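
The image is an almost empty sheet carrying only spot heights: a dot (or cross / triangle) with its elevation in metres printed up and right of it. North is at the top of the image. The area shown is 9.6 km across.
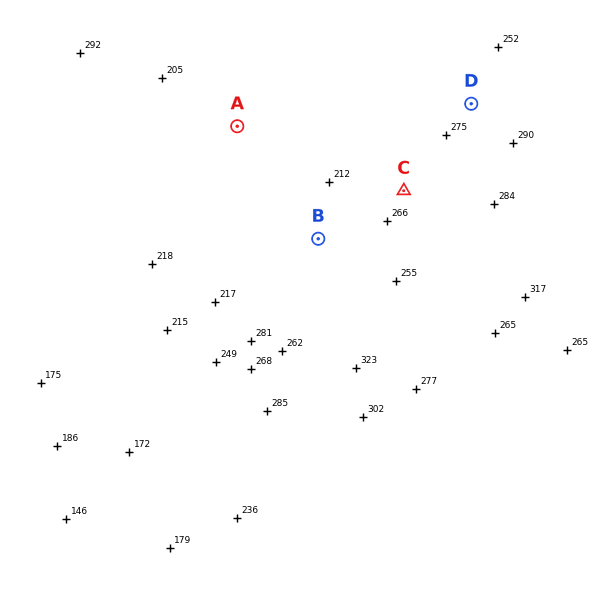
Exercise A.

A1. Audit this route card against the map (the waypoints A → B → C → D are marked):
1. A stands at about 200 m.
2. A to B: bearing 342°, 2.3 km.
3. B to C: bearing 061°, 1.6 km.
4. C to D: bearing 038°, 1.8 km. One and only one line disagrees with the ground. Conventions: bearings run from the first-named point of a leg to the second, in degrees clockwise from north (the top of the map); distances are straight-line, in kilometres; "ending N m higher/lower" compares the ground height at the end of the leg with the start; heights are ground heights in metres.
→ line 2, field bearing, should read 144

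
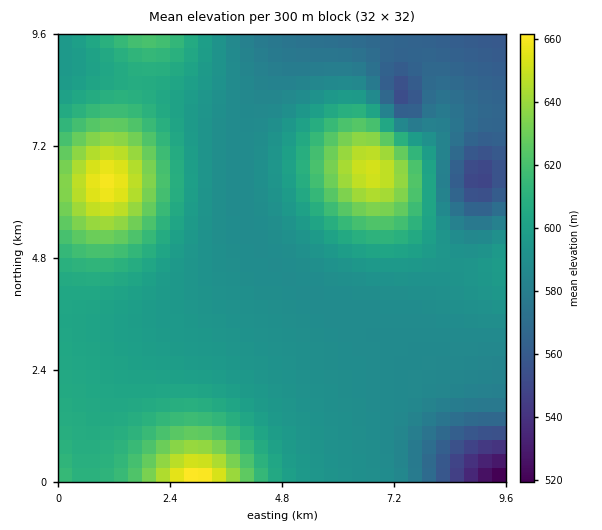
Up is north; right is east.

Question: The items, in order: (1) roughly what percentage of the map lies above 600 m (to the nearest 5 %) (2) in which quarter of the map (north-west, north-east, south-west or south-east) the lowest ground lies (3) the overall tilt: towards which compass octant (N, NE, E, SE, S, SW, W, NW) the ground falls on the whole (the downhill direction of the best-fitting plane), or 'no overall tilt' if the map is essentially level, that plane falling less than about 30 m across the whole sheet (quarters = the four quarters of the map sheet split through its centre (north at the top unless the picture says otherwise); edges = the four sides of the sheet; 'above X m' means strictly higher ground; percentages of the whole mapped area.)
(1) About 35 % of the map lies above 600 m.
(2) The lowest point lies in the south-east quarter of the map.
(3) Overall the map slopes down towards the east.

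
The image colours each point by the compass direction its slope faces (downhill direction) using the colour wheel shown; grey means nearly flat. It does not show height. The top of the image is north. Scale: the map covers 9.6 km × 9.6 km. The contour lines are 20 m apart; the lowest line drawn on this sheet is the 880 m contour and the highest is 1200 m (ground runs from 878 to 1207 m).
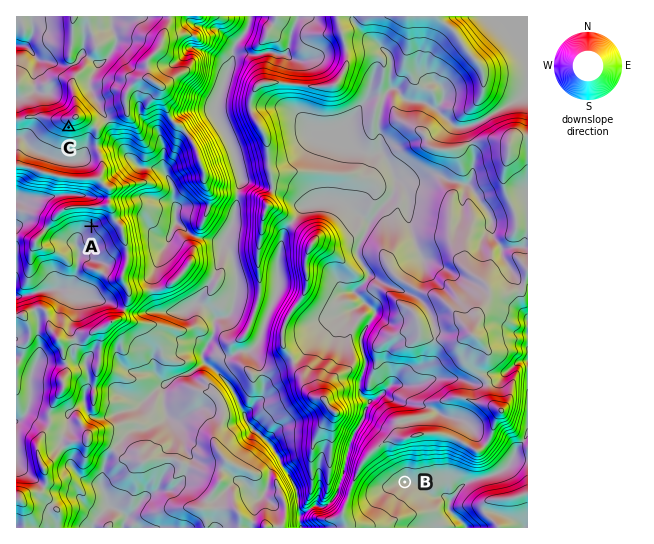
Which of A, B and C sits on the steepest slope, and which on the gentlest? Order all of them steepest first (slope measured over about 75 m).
C A B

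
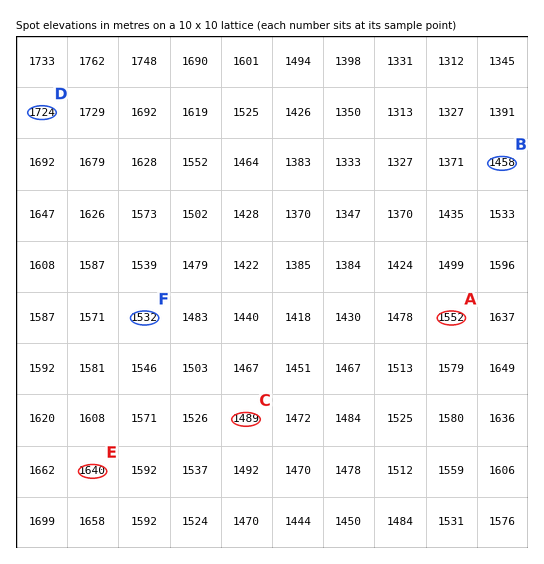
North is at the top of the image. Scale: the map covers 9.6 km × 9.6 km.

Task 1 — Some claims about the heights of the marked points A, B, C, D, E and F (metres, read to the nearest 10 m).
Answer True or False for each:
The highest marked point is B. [False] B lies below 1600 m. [True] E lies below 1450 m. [False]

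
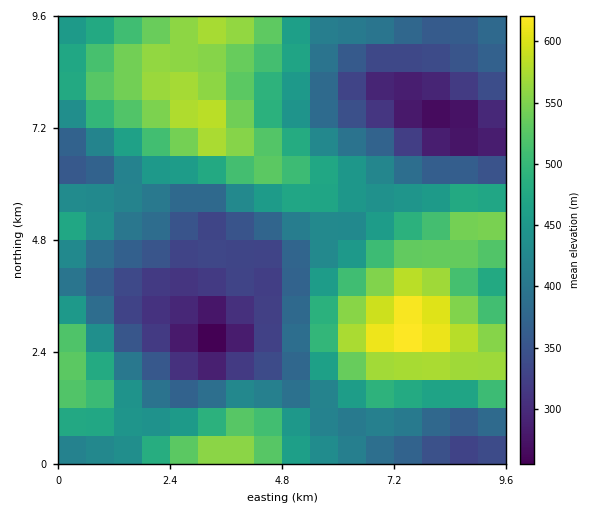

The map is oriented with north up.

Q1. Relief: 250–630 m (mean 440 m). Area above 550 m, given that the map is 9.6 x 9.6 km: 12.2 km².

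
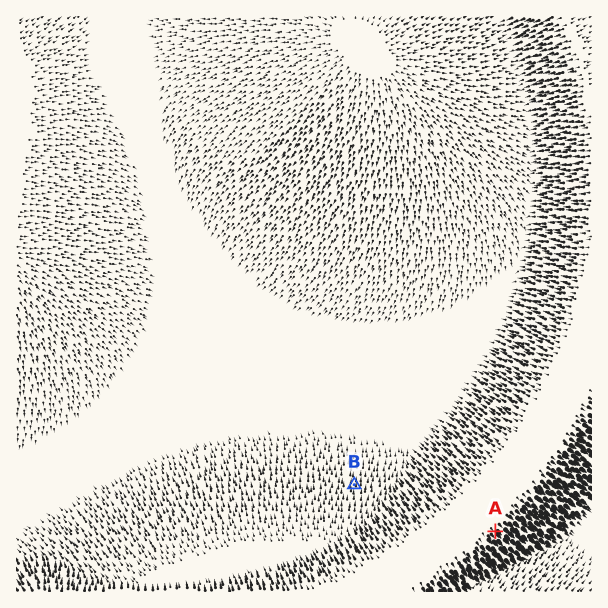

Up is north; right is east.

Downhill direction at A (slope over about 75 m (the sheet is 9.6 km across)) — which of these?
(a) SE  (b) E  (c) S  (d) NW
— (a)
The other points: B N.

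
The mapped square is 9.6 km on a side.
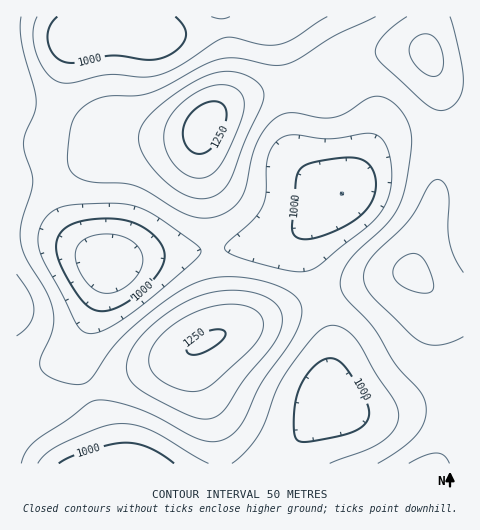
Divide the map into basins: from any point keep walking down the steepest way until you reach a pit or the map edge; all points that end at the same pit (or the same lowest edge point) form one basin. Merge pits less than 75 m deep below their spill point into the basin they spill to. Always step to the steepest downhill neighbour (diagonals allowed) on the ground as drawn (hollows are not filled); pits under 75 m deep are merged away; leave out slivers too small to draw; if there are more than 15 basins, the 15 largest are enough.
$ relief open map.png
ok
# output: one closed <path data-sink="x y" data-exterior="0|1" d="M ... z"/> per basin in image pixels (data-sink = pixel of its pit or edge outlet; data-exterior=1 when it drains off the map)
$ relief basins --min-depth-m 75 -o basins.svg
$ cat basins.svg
<path data-sink="109 263" data-exterior="0" d="M202 129l-6 5-13 3-64 4-37 21-66 17 1 239 12-6 52-16 92-37 47-26 1-20-9-61-5-52-7-35z"/><path data-sink="342 194" data-exterior="0" d="M416 50l-25 1-31 8-16 8-16 13-12 5-40 5-34 8-19 9-16 15-7 16 0 27 7 35 5 52 9 61-1 21 126-46 66-17 20-58 5-20 4-69 0-29-6-25-7-15-5-4z"/><path data-sink="82 33" data-exterior="0" d="M428 16l-411 0-1 162 66-16 42-22 49-2 23-4 22-24 18-10 27-8 53-7 12-5 20-15 26-11 29-4 13 0 10 3z"/><path data-sink="329 400" data-exterior="0" d="M411 272l-54 12-39 13-96 36-18 9-9 7 0 18 19 57 7 40 216 0 1-2 17-30 9-11 0-14-16-30-7-20-3-14 2-42-3-4z"/><path data-sink="130 463" data-exterior="1" d="M195 347l-22 12-92 37-57 18-8 5 0 44 204 1-1-17-5-23-19-57-2-14z"/>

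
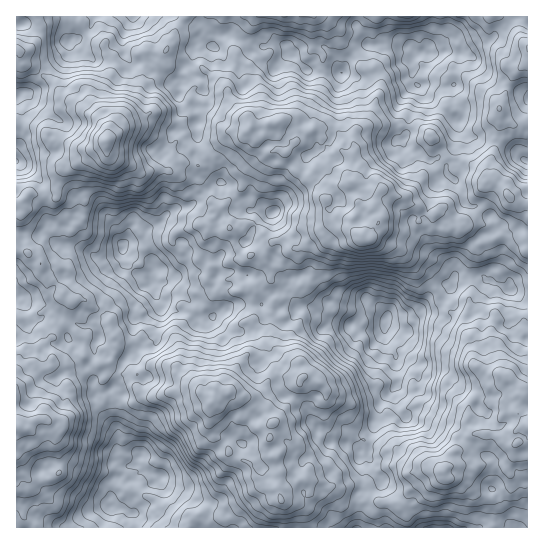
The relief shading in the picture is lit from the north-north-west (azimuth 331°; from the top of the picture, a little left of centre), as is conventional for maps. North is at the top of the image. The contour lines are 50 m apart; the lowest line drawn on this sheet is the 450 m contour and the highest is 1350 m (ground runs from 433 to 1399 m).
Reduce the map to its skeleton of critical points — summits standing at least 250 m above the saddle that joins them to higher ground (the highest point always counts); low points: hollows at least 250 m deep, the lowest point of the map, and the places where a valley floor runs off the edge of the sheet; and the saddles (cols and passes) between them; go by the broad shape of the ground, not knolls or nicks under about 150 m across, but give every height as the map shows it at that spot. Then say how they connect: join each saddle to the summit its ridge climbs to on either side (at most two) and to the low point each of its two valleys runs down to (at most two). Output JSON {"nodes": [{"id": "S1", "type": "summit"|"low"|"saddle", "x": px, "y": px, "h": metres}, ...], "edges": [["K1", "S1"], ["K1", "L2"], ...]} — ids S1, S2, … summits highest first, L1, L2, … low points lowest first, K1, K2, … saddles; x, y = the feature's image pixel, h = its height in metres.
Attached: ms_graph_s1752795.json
{"nodes": [
{"id": "S1", "type": "summit", "x": 106, "y": 141, "h": 1399},
{"id": "S2", "type": "summit", "x": 211, "y": 402, "h": 1299},
{"id": "S3", "type": "summit", "x": 361, "y": 238, "h": 1290},
{"id": "S4", "type": "summit", "x": 18, "y": 427, "h": 1250},
{"id": "S5", "type": "summit", "x": 527, "y": 427, "h": 1244},
{"id": "L1", "type": "low", "x": 387, "y": 318, "h": 433},
{"id": "L2", "type": "low", "x": 162, "y": 477, "h": 562},
{"id": "L3", "type": "low", "x": 421, "y": 53, "h": 567},
{"id": "L4", "type": "low", "x": 122, "y": 250, "h": 582},
{"id": "K1", "type": "saddle", "x": 479, "y": 206, "h": 952},
{"id": "K2", "type": "saddle", "x": 495, "y": 142, "h": 939},
{"id": "K3", "type": "saddle", "x": 202, "y": 161, "h": 939},
{"id": "K4", "type": "saddle", "x": 361, "y": 502, "h": 927},
{"id": "K5", "type": "saddle", "x": 65, "y": 318, "h": 918},
{"id": "K6", "type": "saddle", "x": 118, "y": 374, "h": 897},
{"id": "K7", "type": "saddle", "x": 251, "y": 305, "h": 873}],
"edges": [["K1", "S3"], ["K1", "L1"], ["K1", "L3"], ["K2", "S1"], ["K2", "S3"], ["K2", "L3"], ["K3", "S1"], ["K3", "S3"], ["K3", "L1"], ["K3", "L3"], ["K4", "S2"], ["K4", "S5"], ["K4", "L1"], ["K5", "S1"], ["K5", "S4"], ["K5", "L4"], ["K6", "S2"], ["K6", "S4"], ["K6", "L2"], ["K6", "L4"], ["K7", "S2"], ["K7", "L1"], ["K7", "L4"]]}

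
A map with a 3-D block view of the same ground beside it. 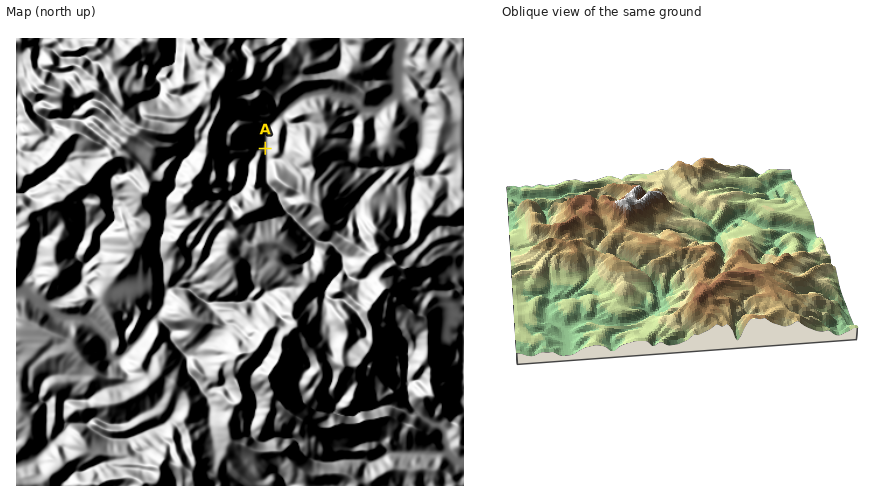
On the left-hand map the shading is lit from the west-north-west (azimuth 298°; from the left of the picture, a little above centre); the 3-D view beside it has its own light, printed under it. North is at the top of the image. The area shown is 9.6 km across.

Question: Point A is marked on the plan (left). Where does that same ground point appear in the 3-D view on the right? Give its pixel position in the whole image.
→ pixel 660 301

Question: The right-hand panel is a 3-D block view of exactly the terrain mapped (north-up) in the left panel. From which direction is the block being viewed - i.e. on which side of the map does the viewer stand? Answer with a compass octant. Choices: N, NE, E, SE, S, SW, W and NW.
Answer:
N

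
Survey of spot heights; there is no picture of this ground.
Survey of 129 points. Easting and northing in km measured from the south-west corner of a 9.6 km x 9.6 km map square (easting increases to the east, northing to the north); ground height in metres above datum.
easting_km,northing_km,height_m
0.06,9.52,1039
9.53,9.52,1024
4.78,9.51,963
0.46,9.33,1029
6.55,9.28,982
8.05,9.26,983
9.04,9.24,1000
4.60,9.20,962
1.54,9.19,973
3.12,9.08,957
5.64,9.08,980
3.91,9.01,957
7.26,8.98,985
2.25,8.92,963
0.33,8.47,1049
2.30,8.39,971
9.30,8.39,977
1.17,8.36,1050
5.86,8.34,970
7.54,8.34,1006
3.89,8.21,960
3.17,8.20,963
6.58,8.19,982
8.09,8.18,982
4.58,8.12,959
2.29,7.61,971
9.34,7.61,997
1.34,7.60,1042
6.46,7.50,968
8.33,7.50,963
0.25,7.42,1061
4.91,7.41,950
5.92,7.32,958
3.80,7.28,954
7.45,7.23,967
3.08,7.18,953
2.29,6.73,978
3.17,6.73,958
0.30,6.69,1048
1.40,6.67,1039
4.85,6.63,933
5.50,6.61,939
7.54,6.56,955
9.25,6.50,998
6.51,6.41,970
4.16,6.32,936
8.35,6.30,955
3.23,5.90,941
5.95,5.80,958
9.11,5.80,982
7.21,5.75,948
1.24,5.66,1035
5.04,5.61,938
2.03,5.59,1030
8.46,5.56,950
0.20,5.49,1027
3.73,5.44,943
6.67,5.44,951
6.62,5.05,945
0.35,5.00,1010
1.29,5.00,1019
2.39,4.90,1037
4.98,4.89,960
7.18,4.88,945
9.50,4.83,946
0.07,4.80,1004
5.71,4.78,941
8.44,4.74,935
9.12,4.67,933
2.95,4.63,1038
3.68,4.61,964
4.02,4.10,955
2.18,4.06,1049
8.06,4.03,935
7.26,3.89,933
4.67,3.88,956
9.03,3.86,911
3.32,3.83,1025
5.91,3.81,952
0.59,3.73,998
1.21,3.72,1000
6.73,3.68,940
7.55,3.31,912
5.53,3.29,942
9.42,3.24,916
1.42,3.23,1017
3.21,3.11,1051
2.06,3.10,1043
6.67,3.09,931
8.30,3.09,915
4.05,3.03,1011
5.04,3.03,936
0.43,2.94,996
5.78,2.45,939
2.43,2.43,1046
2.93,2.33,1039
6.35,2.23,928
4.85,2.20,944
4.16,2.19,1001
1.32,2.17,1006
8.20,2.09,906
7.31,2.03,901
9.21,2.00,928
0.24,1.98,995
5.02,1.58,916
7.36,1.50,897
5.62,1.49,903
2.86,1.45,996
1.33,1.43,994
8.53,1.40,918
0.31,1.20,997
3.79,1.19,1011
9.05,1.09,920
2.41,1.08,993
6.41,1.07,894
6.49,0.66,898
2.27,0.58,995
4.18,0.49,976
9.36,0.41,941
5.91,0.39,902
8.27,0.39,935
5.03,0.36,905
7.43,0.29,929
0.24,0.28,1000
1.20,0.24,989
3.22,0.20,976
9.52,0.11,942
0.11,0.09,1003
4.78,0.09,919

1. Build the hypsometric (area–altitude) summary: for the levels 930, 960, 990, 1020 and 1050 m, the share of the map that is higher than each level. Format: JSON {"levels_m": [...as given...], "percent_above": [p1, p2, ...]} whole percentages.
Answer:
{"levels_m": [930, 960, 990, 1020, 1050], "percent_above": [84, 55, 33, 15, 3]}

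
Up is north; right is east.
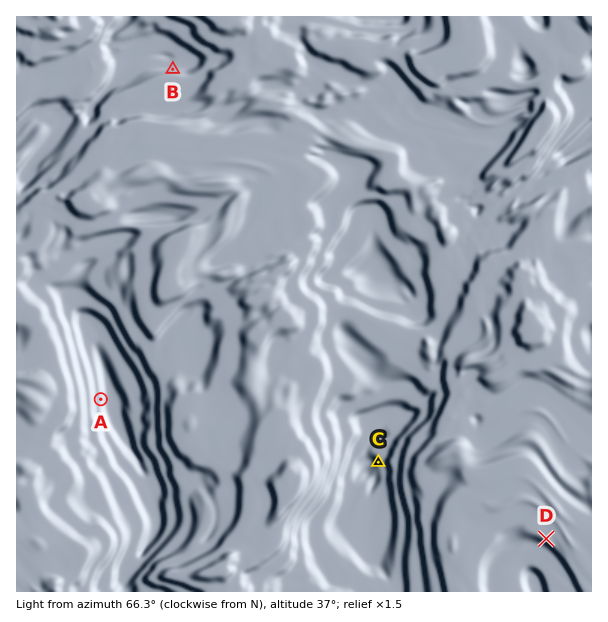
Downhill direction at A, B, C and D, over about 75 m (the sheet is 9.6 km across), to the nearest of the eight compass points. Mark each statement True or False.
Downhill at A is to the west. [False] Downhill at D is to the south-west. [True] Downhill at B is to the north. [True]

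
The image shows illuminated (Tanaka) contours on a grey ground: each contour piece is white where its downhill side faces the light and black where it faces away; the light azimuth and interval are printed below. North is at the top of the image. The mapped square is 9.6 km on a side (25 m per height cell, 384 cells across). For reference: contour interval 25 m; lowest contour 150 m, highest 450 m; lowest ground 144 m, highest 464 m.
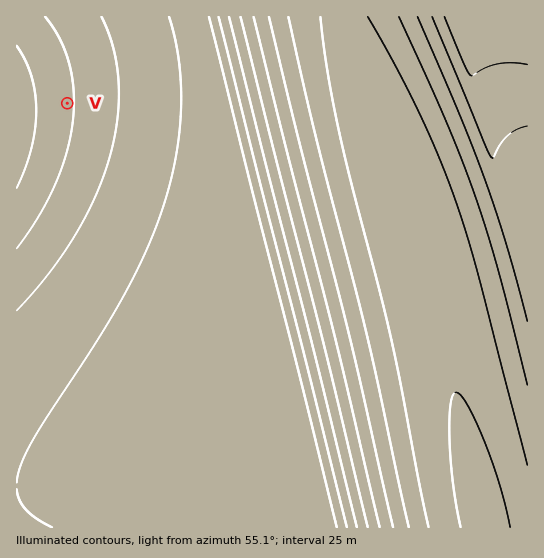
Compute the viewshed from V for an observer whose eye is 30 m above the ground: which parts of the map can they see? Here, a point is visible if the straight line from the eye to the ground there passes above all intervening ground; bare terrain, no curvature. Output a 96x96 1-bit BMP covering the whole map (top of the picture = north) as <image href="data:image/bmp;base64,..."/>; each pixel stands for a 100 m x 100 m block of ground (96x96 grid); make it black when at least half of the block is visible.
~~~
<image width="96" height="96" href="data:image/bmp;base64,Qk2+BAAAAAAAAD4AAAAoAAAAYAAAAGAAAAABAAEAAAAAAIAEAAATCwAAEwsAAAIAAAAAAAAA////AAAAAAD/////////8AAAAAD/////////8AAAAAD/////////4AAAAAD/////////4AAAAAD/////////4AAAAAD/////////wAAAAAD/////////wAAAAAD/////////wAAAAAD/////////wAAAAAD/////////gAAAAAD/////////gAAAAAD/////////gAAAAAD/////////gAAAAAD/////////AAAAAAD/////////AAAAAAD/////////AAAAAAD/////////AAAAAAD////////+AAAAAAD////////+AAAAAAD////////+AAAAAAD////////+AAAAAAD////////8AAAAAAD////////8AAAAAAD////////8AAAAAAD////////8AAAAAAD////////4AAAAAAD////////4AAAAAAD////////4AAAAAAD////////4AAAAAAD////////wAAAAAAD////////wAAAAAAD////////wAAAAAAD////////gAAAAAAH////////gAAAAAAH////////gAAAAAAH////////gAAAAAAH////////AAAAAAAP////////AAAAAAAP////////AAAAAAAP////////AAAAAAAP///////+AAAAAAAf///////+AAAAAAAf///////+AAAAAAAf///////+AAAAAAAf///////8AAAAAAA////////8AAAAAAA////////8AAAAAAA9///////8AAAAAAA9///////4AAAAAAB5///////4AAAAAAB5///////4AAAAAAB5///////4AAAAAAB7///////wAAAAAADz///////wAAAAAADz///////wAAAAAADz///////gAAAAAAD3///////gAAAAAAHn///////gAAAAAAHv///////gAAAAAAH////////AAAAAAAP////////AAAAAAAP////////AAAAAAAP////////AAAAAAAP///////+AAAAAAAf///////+AAAAAAAf///////+AAAAAAAf///////+AAAAAAA////////8AAAAAAA////////8AAAAAAA////////8AAAAAAB////////8AAAAAAB////////4AAAAAAB////////4AAAAAAD////////4AAAAAAD////////wAAAAAAD////////wAAAAAAH////////wAAAAAAH////////wAAAAAAH////////gAAAAAAP////////gAAAAAAP////////gAAAAAAP////////gAAAAAAf////////AAAAAAAf////////AAAAAAA/////////AAAAAAA/////////AAAAAAA////////+AAAAAAB////////+AAAAAAB////////+AAAAAAB////////+AAAAAAD////////8AAAAAAD////////8AAAAAAD////////8AAAAAAH////////8AAAAAAH////////4AAAAAAP////////4AAAAAAP//8="/>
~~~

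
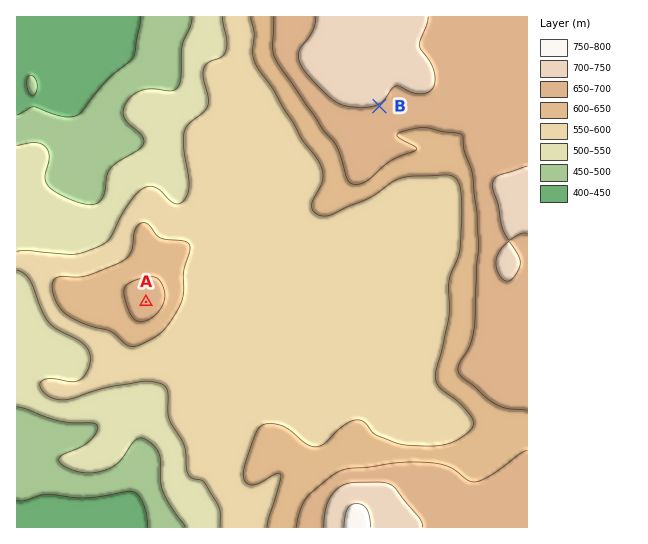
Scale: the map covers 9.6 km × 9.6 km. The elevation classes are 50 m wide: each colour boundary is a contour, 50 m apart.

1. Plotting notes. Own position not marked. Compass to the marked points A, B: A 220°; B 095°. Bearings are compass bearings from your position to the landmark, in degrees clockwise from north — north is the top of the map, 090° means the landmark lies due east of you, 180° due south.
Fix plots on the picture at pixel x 315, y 100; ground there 680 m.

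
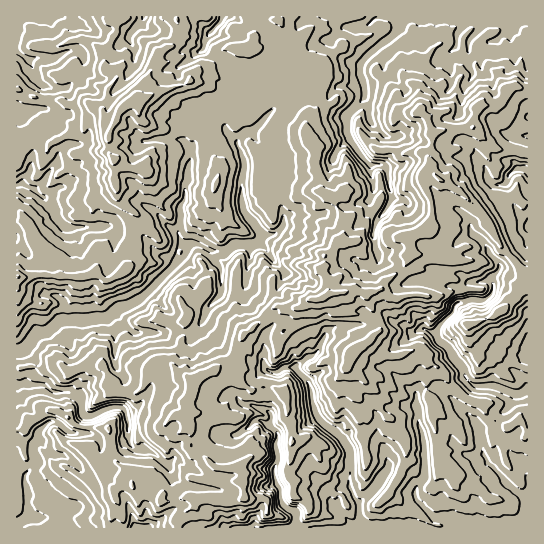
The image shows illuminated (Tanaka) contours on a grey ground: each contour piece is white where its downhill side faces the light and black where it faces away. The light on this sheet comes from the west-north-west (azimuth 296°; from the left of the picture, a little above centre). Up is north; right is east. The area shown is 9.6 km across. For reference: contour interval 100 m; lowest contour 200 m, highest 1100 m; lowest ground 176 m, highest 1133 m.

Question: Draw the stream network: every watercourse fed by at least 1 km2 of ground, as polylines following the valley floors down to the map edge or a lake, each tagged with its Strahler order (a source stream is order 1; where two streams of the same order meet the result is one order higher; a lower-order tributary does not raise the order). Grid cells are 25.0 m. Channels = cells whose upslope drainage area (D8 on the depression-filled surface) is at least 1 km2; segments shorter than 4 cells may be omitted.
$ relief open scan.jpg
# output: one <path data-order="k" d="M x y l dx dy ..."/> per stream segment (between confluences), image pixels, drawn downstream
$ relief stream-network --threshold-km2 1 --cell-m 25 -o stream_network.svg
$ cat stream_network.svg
<path data-order="3" d="M365 526l2 0 2 1 44 0"/><path data-order="2" d="M27 518l-8 4-2 3"/><path data-order="1" d="M33 518l-6 0"/><path data-order="2" d="M359 503l0 12 6 11"/><path data-order="1" d="M385 474l-3 3-4 8-19 18"/><path data-order="1" d="M167 463l-2 0-10-9-5-3-4 0-1-1-8 0-7-5 0-6-1-1 0-16-3-5 0-6-4-4-11 0-1 2-7 1-12 7-5 0-4-4 0-11-5-7-3 0-4-2-13 0-7-3-7-5-24 0-2-2"/><path data-order="1" d="M483 454l4 5 0 3 8 7 0 1 11 11 0 1 20 17 0 3 1 1 0 23"/><path data-order="1" d="M37 441l-4 5 0 5 4 7 0 5-11 11-1 3 0 6 2 7 0 28"/><path data-order="2" d="M270 426l8 8 0 5-3 4 0 4 3 7 0 7-4 8 0 6 3 6 0 2 4 7 0 9 2 6 4 4 6 1 4 3-2 12 6 2 46 0 2-1 16 0"/><path data-order="1" d="M251 425l4-4 7 0 8 5"/><path data-order="1" d="M265 410l6 4 0 8-1 1 0 3"/><path data-order="1" d="M417 405l2 6 0 15 3 4 1 12 2 1 0 34-8 9 0 3-2 1 0 7 3 5 3 1 12 14 2 1 16 1 16 8 24 0"/><path data-order="1" d="M278 371l7-4 10 0"/><path data-order="2" d="M295 367l0 2 12 12 3 5 4 23 5 10 7 7 11 7 6 6 6 8 0 3 1 1 0 36 3 4 0 3 2 5 4 4"/><path data-order="1" d="M323 338l-5 13-5 6-6 1-12 9"/><path data-order="2" d="M437 333l1 1 0 5 13 12 4 8 8 10 3 9 7 7 2 1 19 0 20 8 7 0 2-3 4-1"/><path data-order="1" d="M423 329l6 2 8 2"/><path data-order="1" d="M205 314l4-8 12-12 0-25-8-11 0-7"/><path data-order="1" d="M473 282l10 0 2-1 6 0"/><path data-order="2" d="M491 281l3 4-1 8-7 6-3 2-12-2-9 4-4 0-4 4 0 4-15 15-2 7"/><path data-order="1" d="M378 255l0-2-3-4-1-20 3-6 0-2 9-11 5-9 0-10-2-5-2-16-5-5-12 0-9-10-6-9-4-4-4-8 0-19 18-17"/><path data-order="2" d="M187 251l-2 6-4 4-4 1-2 3-34 34-4 3-8 4-11 3-5 5-7 4-9 0-7 3-29 0-3 1-9 9-11 3-15 16-2 1-4 0"/><path data-order="2" d="M213 251l-7-2-5-4-4 0-2-2-4 0-4 8"/><path data-order="1" d="M263 246l-5-3"/><path data-order="2" d="M258 243l-3 0-1 2-19 0-9 6-13 0"/><path data-order="2" d="M261 238l-3 5"/><path data-order="1" d="M475 235l10 8 0 2 4 4 1 5 9 9 0 7-8 8 0 3"/><path data-order="1" d="M95 227l-25 0-1-1-4 0-8-8-4-9-10-12-1 0-5-6-4-1-8-5-7 0-1 1"/><path data-order="1" d="M282 227l-7 7-12 0-2 4"/><path data-order="1" d="M487 177l3 4 5 4 8 0 4-3 0-4 2-3 5-5 3-1 6 0 4 2"/><path data-order="1" d="M187 146l3 3 0 2 1 2 0 8-2 5 0 13-4 7 0 13-4 7 0 19-3 5 1 8 4 5 3 0 1 8"/><path data-order="2" d="M238 145l3 5 2 11 2 1 0 8-2 1 0 6-1 1 0 25 1 2 0 5 6 8 10 12 2 3 0 5"/><path data-order="1" d="M254 137l-3-6"/><path data-order="2" d="M251 131l-5 2-7 6-1 2 0 4"/><path data-order="2" d="M282 98l-1 4-24 25-4 4-2 0"/><path data-order="2" d="M365 98l0-12-2-1 0-6-2-4 0-9 2-5 11-11 1 0 8-8 4-1 8-8 2-3 0-8 1 0 4-4 5 0 2-1 54 0 2 1 5 0 1-1 8 0 2 1 5 0 1-1 30 0"/><path data-order="1" d="M277 94l1 0 4 4"/><path data-order="1" d="M27 59l-10-9 0-33"/><path data-order="1" d="M129 37l16-20"/><path data-order="1" d="M210 33l11-11 1-5"/>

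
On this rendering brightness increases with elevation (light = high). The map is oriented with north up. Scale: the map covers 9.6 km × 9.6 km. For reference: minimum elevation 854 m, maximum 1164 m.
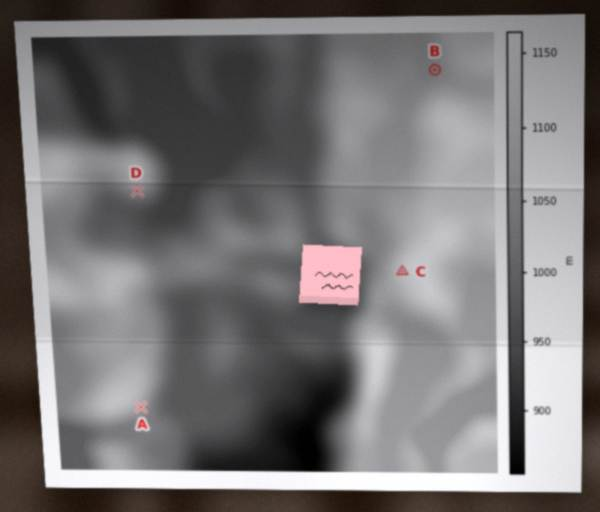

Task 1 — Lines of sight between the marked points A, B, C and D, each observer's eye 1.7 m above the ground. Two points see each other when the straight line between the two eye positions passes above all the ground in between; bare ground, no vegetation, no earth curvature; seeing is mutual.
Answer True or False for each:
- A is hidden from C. False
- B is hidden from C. True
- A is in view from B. False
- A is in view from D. False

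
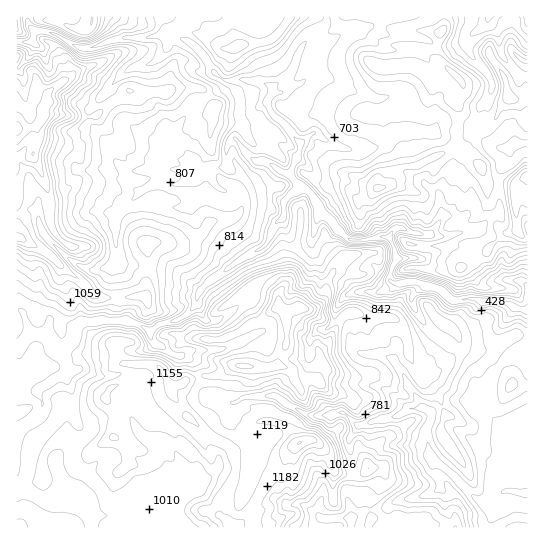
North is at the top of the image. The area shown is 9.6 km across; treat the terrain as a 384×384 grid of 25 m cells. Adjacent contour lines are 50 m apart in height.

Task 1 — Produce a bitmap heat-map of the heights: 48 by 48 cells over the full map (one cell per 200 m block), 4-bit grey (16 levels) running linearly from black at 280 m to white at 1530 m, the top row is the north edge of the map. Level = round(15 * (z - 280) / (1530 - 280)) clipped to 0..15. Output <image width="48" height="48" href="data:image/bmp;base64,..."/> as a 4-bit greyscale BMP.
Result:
<image width="48" height="48" href="data:image/bmp;base64,Qk32BAAAAAAAAHYAAAAoAAAAMAAAADAAAAABAAQAAAAAAIAEAAATCwAAEwsAABAAAAAAAAAAAAAAABEREQAiIiIAMzMzAERERABVVVUAZmZmAHd3dwCIiIgAmZmZAKqqqgC7u7sAzMzMAN3d3QDu7u4A////AJmZmZmZmZmZmqu7uqmHZmVmZmZmVUIiM5mZmYiZmZmZq7u7upmHZ2ZmZmZlVUIiIpmIiImZmZmZmruqupiHeHZmZVRERDIiIoiYiImZmZmZmauqu6qYeHd3dlRDMyIiEYmZmZmamZmZmZq6q7qpiIeHd2VDMjIiIomZmZmqqpmZmaq6q7upmpiIh1QzM0IiIomZmZmaqqmZmqq6qru6qoeIdlMzNDIiIoiZmZqqqqqaqqu6qrzLuod3ZkMzRDIiIoiZmZmqqqqqq7qqqqvMuXZmZlM0QzIiIoiImZmqqqqqu6qqqquql3ZVVVQ0QzMiIoiImZmqqqq7uqqqqqqYdmZlREQzQzIiIoiIiJqqqqu7qqqaqpiZh3h2ZUM0QyIiIoh4iJqqqqu7qqqpmZm6mYh3ZVREQyIjM4h3iJmqqqu7uqqruqu7uYd2ZUVVQzIjM4iHd4mqqqu6qqu8y7u7qod2ZVVVVDMjM4iId4mqq7qZmavMzMu6qYdmZVZVVDMzIniHeImqqZiImaq7u7uqqXZlVWZVREMzInd3d4mqqXeJqqqqu7ypmXZmZmVUREMzM3d3h4iZmHeImZqrqry5iHZmZmVEVEMyMoiHh3d3eId3d4iau7y6l3d3ZmRFRDMyEXiImZmZmamHZomZq8zLp2d2ZkNEMyIhAIiJmaqqqqmHZniZmsu6l1VURDNDEREREYmaqrqZmqmHZWeJmruZh2VDIiIRIzMzIZmru6mIiZiHZlVniaqHd2ZlMiI0VVQyIqqrupiIiZiHd2VWZ3h2Z3ZlQkRVZmVUQ7vMq6mIiZmIh2ZUVWZlVnZmUjRFZmZlVMzLvLqImZmYh3ZlRFVUVVREQlVVVmZmZty8uqmHiZmYiHdmVEVURDRDI0NEVVZnd8y8qZiHiIiId3d2ZDRUQ0ZlQzRUVVZmd8vMqYh3eId3d3d3ZURUM1d2ZVZlVWZmiMzMqZiHd3d3d3Z3ZUNUNWeIdmZlZmZ2iMzMqZiId3d3ZmZmZUMzRWeIiHdmZmd3iMzbqpiHd3dmZmZmVUQ0VmeIiHdmZmd3id3bqZiHd3ZmZmZmVDNEVmd3iHd3d3h2eN7bqZiHd3ZmZmVlREQ0VWZmd3d3d3d2Zt7bqpiIh3dmZ3VUVVQ0VVVWZmd3d3dmZu7cqpiIh3d3d3ZVVVQ0RVZmZmZmd3ZmZv7sqpiIh3d3d3dVVUREVWZmZmZmd3d2Zu7ty5mYiHd3d4dlVERVVWZmZmd2d3Z3Zu7uypmZiYiHd4dlREVVVWZmZ3d3eHZnd97uy6mJmZmYd3ZlVERVVVZmZmd3iHZnh93u3LqImZmYh2ZVRERFVVZmd3eIiIdnd83c3bqYiIiHdlVVVURVVVZnd3iIiHZnd8y8zLuph3eHdmZ2VVVFVVZ4iIiIh2V3d8qrupmpmHd3ZXd3ZlVFVVZ3d3d3ZlZ2d6mqmZh4h3ZmZneHd2VVVVZmZ3d3ZVVmdbmZq8uYh3ZmZnd3d3ZVVVVWZnd4dVRVVbq7zMypmHZmZmZ2ZndlVWZmZmZndlRFVA=="/>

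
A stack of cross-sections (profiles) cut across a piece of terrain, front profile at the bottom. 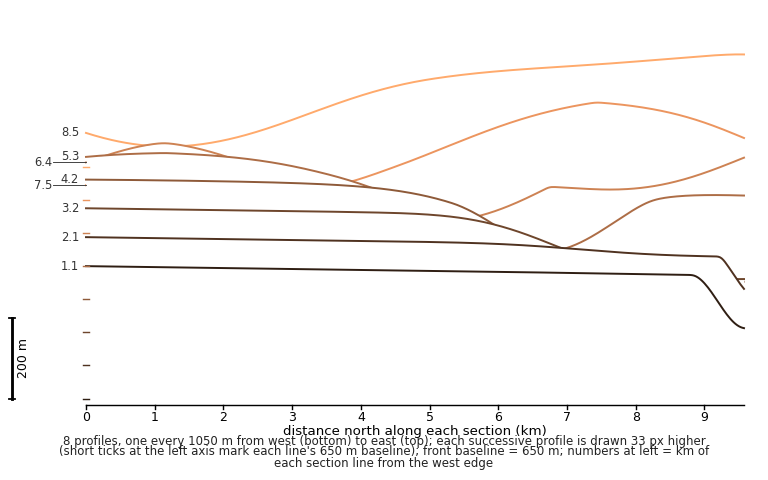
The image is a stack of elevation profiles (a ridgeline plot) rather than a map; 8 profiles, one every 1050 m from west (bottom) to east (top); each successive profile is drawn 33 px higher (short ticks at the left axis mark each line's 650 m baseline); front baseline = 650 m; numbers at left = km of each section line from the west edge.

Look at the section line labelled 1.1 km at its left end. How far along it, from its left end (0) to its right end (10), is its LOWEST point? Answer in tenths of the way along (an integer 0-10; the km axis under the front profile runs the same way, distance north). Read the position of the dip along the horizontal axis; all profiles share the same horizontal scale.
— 10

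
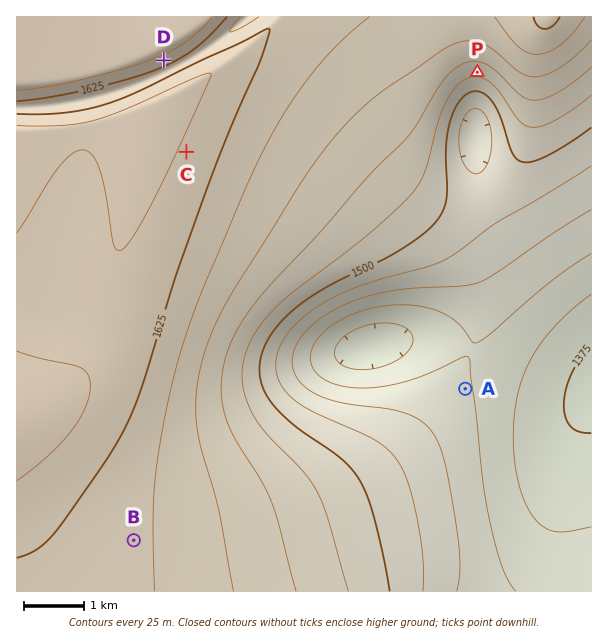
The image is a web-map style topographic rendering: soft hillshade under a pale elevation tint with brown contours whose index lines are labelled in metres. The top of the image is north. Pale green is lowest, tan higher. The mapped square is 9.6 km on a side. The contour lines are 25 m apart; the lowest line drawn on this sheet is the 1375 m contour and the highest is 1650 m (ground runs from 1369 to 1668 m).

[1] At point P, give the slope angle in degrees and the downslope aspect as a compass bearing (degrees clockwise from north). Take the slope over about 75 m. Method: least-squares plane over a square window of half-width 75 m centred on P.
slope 6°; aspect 186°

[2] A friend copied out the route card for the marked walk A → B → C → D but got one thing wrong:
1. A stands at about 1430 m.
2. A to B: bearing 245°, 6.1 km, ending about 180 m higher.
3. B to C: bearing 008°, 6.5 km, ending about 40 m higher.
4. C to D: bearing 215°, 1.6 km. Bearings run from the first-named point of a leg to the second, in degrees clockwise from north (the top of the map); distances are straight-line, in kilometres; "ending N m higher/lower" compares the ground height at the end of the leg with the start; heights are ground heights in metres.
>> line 4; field bearing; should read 346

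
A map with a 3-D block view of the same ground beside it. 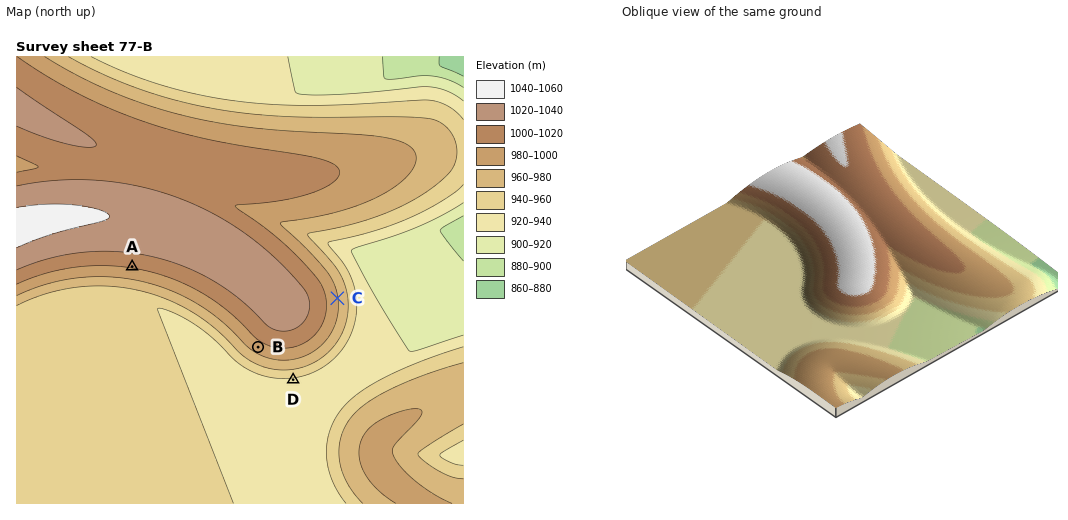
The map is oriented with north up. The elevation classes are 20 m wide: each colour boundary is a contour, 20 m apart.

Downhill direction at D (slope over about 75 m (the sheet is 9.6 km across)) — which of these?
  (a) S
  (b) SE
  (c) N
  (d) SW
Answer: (a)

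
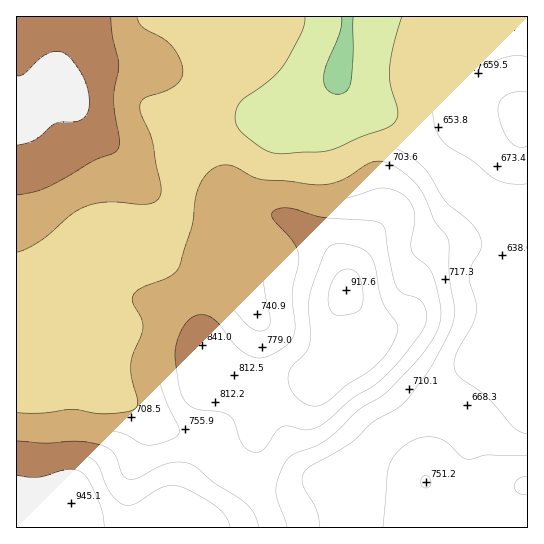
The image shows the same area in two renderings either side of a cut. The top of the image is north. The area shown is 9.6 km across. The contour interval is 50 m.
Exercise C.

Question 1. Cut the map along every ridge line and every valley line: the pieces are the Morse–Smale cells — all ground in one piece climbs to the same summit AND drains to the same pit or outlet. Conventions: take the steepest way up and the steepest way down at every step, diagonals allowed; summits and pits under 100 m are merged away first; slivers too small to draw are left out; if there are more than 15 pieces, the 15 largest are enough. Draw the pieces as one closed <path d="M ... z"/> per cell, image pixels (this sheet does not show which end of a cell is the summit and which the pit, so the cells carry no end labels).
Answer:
<path d="M345 55l-13 30-49 35-6 3-36 0-51 25-7 17-2 25-5 23-9 4-51 52-9 22 0 11 5 15 0 74 30 20 20 16 13 5 31 7 25 30 14 8 26 10 23 0 24-6 43-17 12-10 4-9 17-16 60-24 15-18 16-25 7-16 33-33 3 0 0-92-15-4-34-18-26-23-54-53-34-18-16-12-6-7 2-15z"/><path d="M165 219l-31 10-107 46-11 2 1 251 511-1-1-214-2 0-33 33-7 16-16 25-15 18-60 24-17 16-4 9-10 9-41 17-28 7-23 0-29-11-18-14-8-13-10-10-41-11-23-17-27-16-3-4 0-74-5-15 0-11 9-22z"/><path d="M185 16l-169 1 1 259 10-1 107-46 40-14 6-16 3-34 7-17 51-25 36-1-16-6-20-19-36-44-14-23z"/><path d="M527 16l-341 0-1 3 20 34 36 44 20 19 12 5 10-1 48-35 14-30 0 16-2 15 6 7 16 12 34 18 54 53 26 23 34 18 14 3z"/>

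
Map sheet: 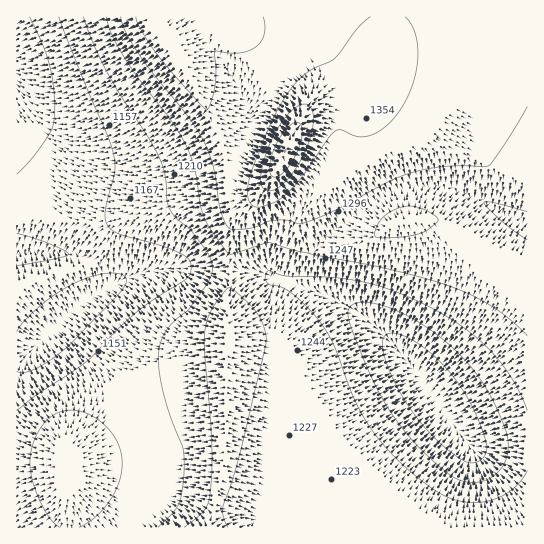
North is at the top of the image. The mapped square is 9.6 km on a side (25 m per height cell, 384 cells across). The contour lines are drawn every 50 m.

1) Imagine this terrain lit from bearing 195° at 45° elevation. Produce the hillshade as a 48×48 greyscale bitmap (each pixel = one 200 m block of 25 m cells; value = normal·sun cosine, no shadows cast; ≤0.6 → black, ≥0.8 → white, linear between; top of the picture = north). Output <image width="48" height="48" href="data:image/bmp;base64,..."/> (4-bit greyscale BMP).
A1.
<image width="48" height="48" href="data:image/bmp;base64,Qk32BAAAAAAAAHYAAAAoAAAAMAAAADAAAAABAAQAAAAAAIAEAAATCwAAEwsAABAAAAAAAAAAAAAAABEREQAiIiIAMzMzAERERABVVVUAZmZmAHd3dwCIiIgAmZmZAKqqqgC7u7sAzMzMAN3d3QDu7u4A////ALu6qpmZmIdEQ1ZniJmZiIiIiIh2ZVVVZruqqZmZmIdlVWd4iJmZmIiIiIdmVERFZrqqqZmZiIiHd4iIiZmZmYiIiHZUMiI0VqqqmZiIiIiYiImIiJmZmZmIh2VDIREkVqqpmIiIiIiZmZmIiJmZmZiHdlQyEAEkVpmZiIiIiIiZmZmIiJmZmZiHZUMhABJFZ4mIh3d4iIiZmZmIiJmZmYh2VDIREkVneIiHd3d3iIiZmZmIiJmZmIdmVDERJGiZmXd3d3d3eIiZmZmIiJmZmHdlQyESNoq7qmZmZmZ3eIiZmZmIiJmZiHZVQiETWKvLumZmZmZ3eIiZmqmIiJmZh3ZUMhI1erzLulVFVWZ3iImZmqmIiJmYh2ZUMiNXm8zLu0Q0RWZ3iImZmqmIiZmYd2VDIjR5vNzLu1QzRVZ3iImZmqmIiZmId2VDM0abzdzLu1QzRFZ4iImZmqmIiZmIdlRDNGm83dzLu2VERFZ3iIiZmqmIiJiHdlQzRove7tzMu3ZlRFZneIiJmamIiIh3ZUQ0aK3u7tzMu4h2VVVWd3iImZmHeIdmVERGis7+7dzLu5mYdlVVZnd4iIh2Z2ZVRERorO/+7dzLupqph2VVVVZmd3dlVVVERFaL3v/+3cy7qpqqmXZVREVVZmVUREREVnm97//u3Mu6qZqqqph2VEREVVVDNEVWeKzf///t3MuqmYmau6qYdlVEVVVERWeJq97//+7dy7qpmFZ4mruqmHdmd3dmeJq83u///u3Mu6qZmERVeJq7uqmZmqqZq8ze7//+7dzLuqmZiGZ3eJq8zMy8zMzMzd7t3e7t3Mu6qZmYdqqqq7u7zM3d3u7d3u7cuqu8y7uqmZh2Vbu7u7uqvMzd3u7u7u3MupiZqqqZmHZVVaqqqqmaqrvM3d3d7ty8y6mIiImIdmVVZ4iIiIiJmaqrvMy87+y7u7qHd3dmVVVoq3d4iIiImZmaq7qr3/yqu7updmVVVWirzHeIiIiIiJmZqqqZz/26qru7mHZmeKvMy3eIiIiIiZmaq6mInv66mau7u6qqvMzLuniIiIiJmZmqu7mHav26mZqrvMzMzMu6mHiIiIiZmqqrzLmHVaypmZmaq7zMu6qZiHiIiJmaqqu8zMmHY0iImZmZmqqqqZiIiHeIiZmqu7u93cmIcwNniZmZmZmZiIiIiHeIiaqru7ve3biIhQA1eJmZmIiIiIiIiHeImaq7u8zu7aiIlzAUaIiIiIiIiIiIiHeJmqu7zM7u7IiJqWITZ4iIiIiIiIiIiHeJqru8zN/+2oiJqYUzV4iIiIiIiIiIiHiZqrvMze/+uIiKqYdUZ4iIiIiIiIiIiImaq7vMzv/smHiamZh2Z4iIiIiIiIiIiJmqu7zM3//Zh3mpmZiHd4iIiIiIiIiIiKq7u7zN7u6od4mZmYiHd4iIiIiIiIiIiLu7u7zN7uuHd5mZiIiIeIiIiIiIiIiIiLu7u7vN3sh3eJmYiIiIeIiIiIiIiIiIiLu7u7vN3ad3eZmIiId3eIiIiIiIiIiIiA=="/>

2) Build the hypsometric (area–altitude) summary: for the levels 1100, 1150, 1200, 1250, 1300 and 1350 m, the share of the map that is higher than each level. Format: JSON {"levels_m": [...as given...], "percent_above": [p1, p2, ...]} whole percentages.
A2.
{"levels_m": [1100, 1150, 1200, 1250, 1300, 1350], "percent_above": [93, 81, 63, 38, 24, 8]}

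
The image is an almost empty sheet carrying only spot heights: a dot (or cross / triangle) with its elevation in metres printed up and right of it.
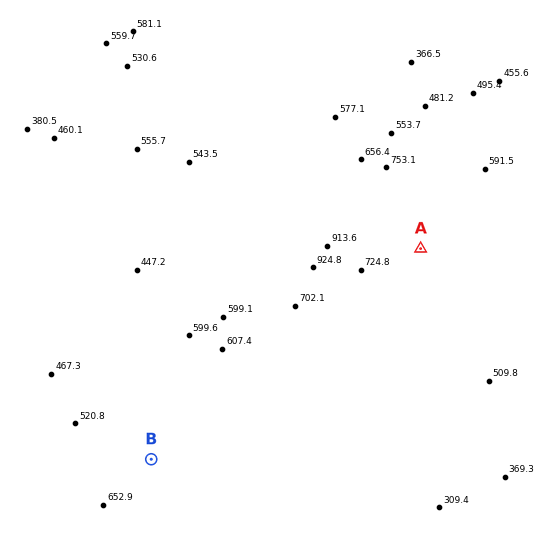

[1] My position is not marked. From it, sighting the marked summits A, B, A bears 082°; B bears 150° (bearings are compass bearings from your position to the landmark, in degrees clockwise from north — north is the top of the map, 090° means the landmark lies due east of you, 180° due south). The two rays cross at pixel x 59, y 299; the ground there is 450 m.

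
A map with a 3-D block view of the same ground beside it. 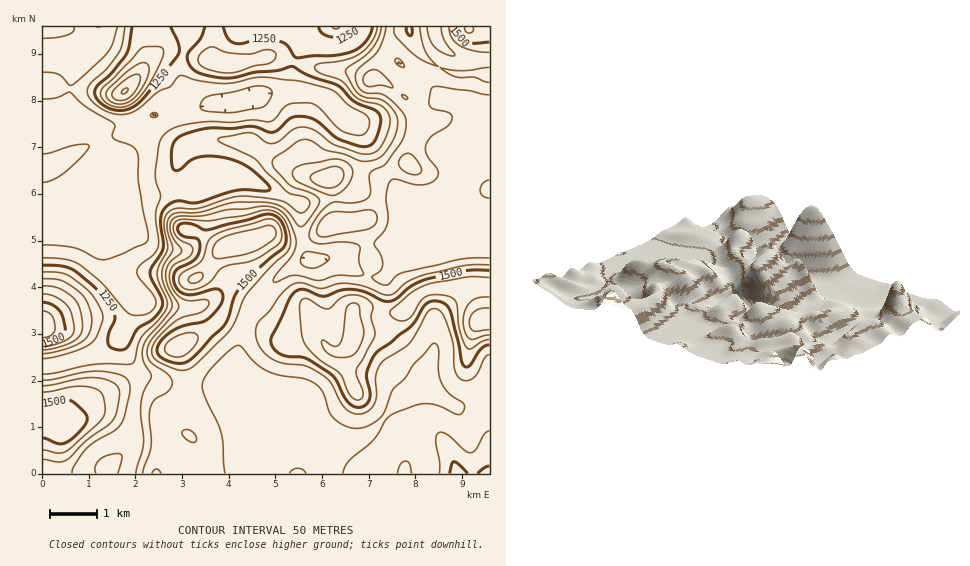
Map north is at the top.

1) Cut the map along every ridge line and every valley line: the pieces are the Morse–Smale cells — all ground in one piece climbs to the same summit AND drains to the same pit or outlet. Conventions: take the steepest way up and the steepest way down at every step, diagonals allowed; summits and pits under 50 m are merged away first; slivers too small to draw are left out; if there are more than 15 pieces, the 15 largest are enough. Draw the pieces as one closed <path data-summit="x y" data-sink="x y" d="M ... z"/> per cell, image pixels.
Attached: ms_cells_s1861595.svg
<path data-summit="354 333" data-sink="99 27" d="M335 258l-26 1-25 13-14 14-18 21-6 11-9 36-1 18 4 7 15 12 42 4 6 2 6 13 6 32 24 5 28-11 11-10 23-28 20-9 3-7 0-14-44-50 6-27-1-12-15-2-12-5z"/><path data-summit="489 319" data-sink="99 27" d="M71 50l-29 2 1 172 14-1 21 11 21 2 4-3 2-6 0-17 8-24 4 7 7 6 31-4 22-6 8 0 10 4 5-1 22-13 19-1 26-37 3-7-2-19-6-11-7-8-25 7-24 2-27 10-26 0-32 11-13 0-20-6-12 0-7-7 0-21 5-21 0-12z"/><path data-summit="240 244" data-sink="99 27" d="M237 178l-15 1-27 14-10-4-8 0-45 10-12-3-7-10-8 24-2 31 8 28 6 11 19 18 15 6 25 3 19 0 18-8 9-1 29 8 33-34 23-12 2-1-8-26 0-28-38-19z"/><path data-summit="409 164" data-sink="99 27" d="M361 38l-19 8-19 0-10-4-8 2-10 14-6 32 30 4 7 3 18 19 11 6 16 22 23 41 16 18 9 6 13 25 5 4 14-2 3-8 0-11-4-17 20-39 8-7 12-4-2-27-13-15-12-7-20-3-13-12-20-13-15-14-16-7z"/><path data-summit="489 319" data-sink="99 27" d="M489 151l-11 3-8 7-18 36-2 7 4 13-1 17-24 8-19 2-9 8-16 25 1 14-6 21 3 11 13 12 28 33 0 14-3 6 15 6 20 12 5 0 29-11z"/><path data-summit="489 319" data-sink="99 27" d="M138 372l1 9-6 27-2 29-7 14-17 17 1 6 223-1 1-26-17-5-6-32-6-13-6-2-39-3-9-4-12-11-21 8-25 3-24-4-16-7-9-1z"/><path data-summit="125 91" data-sink="99 27" d="M187 26l-90 0-9 16-17 9 3 20-5 21 1 23 6 5 12 0 20 6 13 0 32-11 26 0 32-10-18-11-9-9-3-7 0-16 7-23z"/><path data-summit="64 427" data-sink="99 27" d="M121 335l-14 13-12 6-53 13 1 107 64 0 0-6 19-20 6-17 1-23 6-31-15-28z"/><path data-summit="457 473" data-sink="99 27" d="M426 389l-7 0-18 9-23 28-11 10-23 10-11 0-2 27 158 1 1-78-4 0-18 8-12 2z"/><path data-summit="330 178" data-sink="99 27" d="M299 90l-24 1-19 6 6 7 6 11 2 19-8 15-17 25-7 4 17 4 44 21 38-4 17-6 5-9 5-34-1-14-5-10-14-10-18-19-10-5z"/><path data-summit="43 325" data-sink="99 27" d="M57 223l-15 2 1 142 45-11 19-8 17-17 12-31-22-24-6-14-6-28-3 2-12 0-19-6z"/><path data-summit="180 346" data-sink="99 27" d="M222 298l-9 1-18 8-19 0-25-3-14-6-16 37 3 14 12 22 6 5 9 1 16 7 24 4 25-3 21-8-1-14 3-20 7-25 6-11z"/><path data-summit="229 64" data-sink="99 27" d="M305 26l-117 0 0 13-7 23 1 19 11 13 15 10 22-1 32-9 27-4 3-6 0-14 3-12 6-10 9-6-3-5z"/><path data-summit="331 225" data-sink="99 27" d="M361 130l3 20-6 39-4 4-12 5-42 6 2 36 8 19 29-2 19-9 12-4 44 0 24-5-10-9-9-21-18-14-13-18z"/><path data-summit="409 30" data-sink="99 27" d="M409 26l-43 0-6 11 19 15 16 7 15 14 20 13 13 12 20 3 12 7 13 15 1 25 1-71-8-3-28 0-18-8-17-15-7-12z"/>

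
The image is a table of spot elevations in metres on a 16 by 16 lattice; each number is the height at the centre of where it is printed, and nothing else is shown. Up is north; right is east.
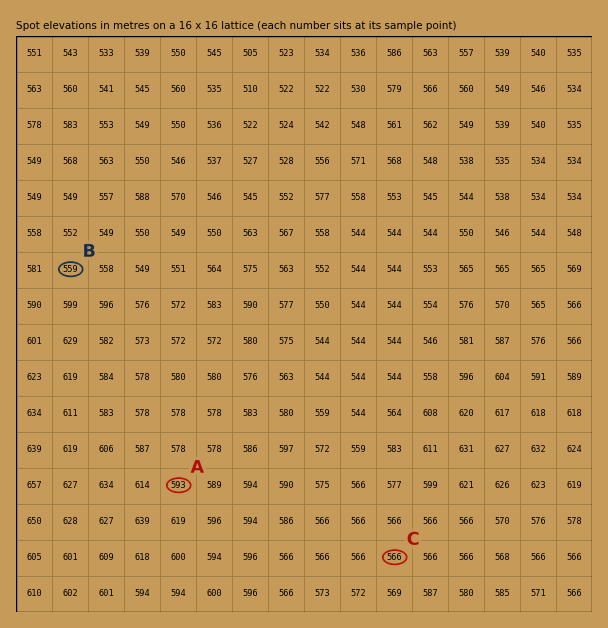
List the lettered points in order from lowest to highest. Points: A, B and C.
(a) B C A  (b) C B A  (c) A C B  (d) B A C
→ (a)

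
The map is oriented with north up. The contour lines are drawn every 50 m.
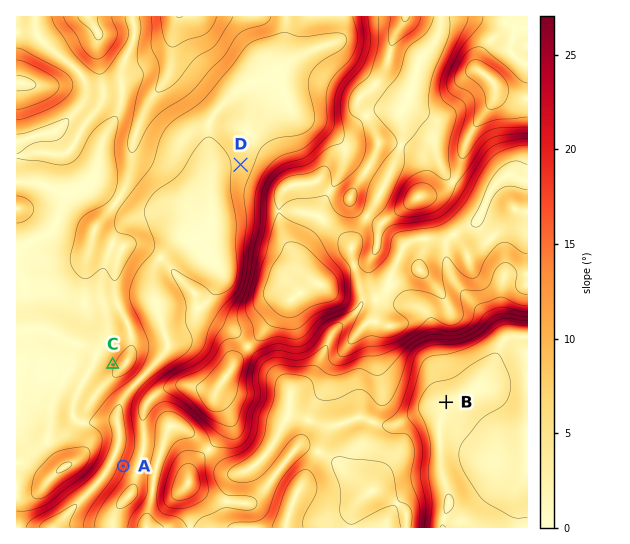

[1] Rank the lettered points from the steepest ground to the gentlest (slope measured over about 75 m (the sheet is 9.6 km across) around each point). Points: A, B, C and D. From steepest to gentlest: A C D B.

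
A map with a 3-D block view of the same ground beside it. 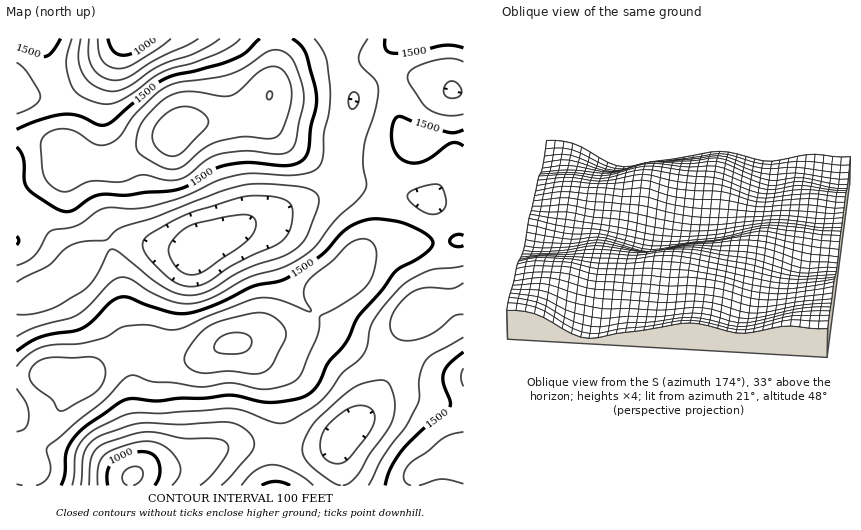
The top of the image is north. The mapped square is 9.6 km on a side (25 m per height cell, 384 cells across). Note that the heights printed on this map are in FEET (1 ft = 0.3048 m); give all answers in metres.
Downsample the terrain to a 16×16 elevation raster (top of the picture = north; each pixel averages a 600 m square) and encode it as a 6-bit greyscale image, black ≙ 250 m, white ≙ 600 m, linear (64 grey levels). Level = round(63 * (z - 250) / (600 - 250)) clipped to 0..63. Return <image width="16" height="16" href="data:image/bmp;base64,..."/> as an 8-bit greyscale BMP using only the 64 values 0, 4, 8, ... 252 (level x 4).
<image width="16" height="16" href="data:image/bmp;base64,Qk02BQAAAAAAADYEAAAoAAAAEAAAABAAAAABAAgAAAAAAAABAAATCwAAEwsAAAABAAAAAAAAAAAAAAEBAQACAgIAAwMDAAQEBAAFBQUABgYGAAcHBwAICAgACQkJAAoKCgALCwsADAwMAA0NDQAODg4ADw8PABAQEAAREREAEhISABMTEwAUFBQAFRUVABYWFgAXFxcAGBgYABkZGQAaGhoAGxsbABwcHAAdHR0AHh4eAB8fHwAgICAAISEhACIiIgAjIyMAJCQkACUlJQAmJiYAJycnACgoKAApKSkAKioqACsrKwAsLCwALS0tAC4uLgAvLy8AMDAwADExMQAyMjIAMzMzADQ0NAA1NTUANjY2ADc3NwA4ODgAOTk5ADo6OgA7OzsAPDw8AD09PQA+Pj4APz8/AEBAQABBQUEAQkJCAENDQwBEREQARUVFAEZGRgBHR0cASEhIAElJSQBKSkoAS0tLAExMTABNTU0ATk5OAE9PTwBQUFAAUVFRAFJSUgBTU1MAVFRUAFVVVQBWVlYAV1dXAFhYWABZWVkAWlpaAFtbWwBcXFwAXV1dAF5eXgBfX18AYGBgAGFhYQBiYmIAY2NjAGRkZABlZWUAZmZmAGdnZwBoaGgAaWlpAGpqagBra2sAbGxsAG1tbQBubm4Ab29vAHBwcABxcXEAcnJyAHNzcwB0dHQAdXV1AHZ2dgB3d3cAeHh4AHl5eQB6enoAe3t7AHx8fAB9fX0Afn5+AH9/fwCAgIAAgYGBAIKCggCDg4MAhISEAIWFhQCGhoYAh4eHAIiIiACJiYkAioqKAIuLiwCMjIwAjY2NAI6OjgCPj48AkJCQAJGRkQCSkpIAk5OTAJSUlACVlZUAlpaWAJeXlwCYmJgAmZmZAJqamgCbm5sAnJycAJ2dnQCenp4An5+fAKCgoAChoaEAoqKiAKOjowCkpKQApaWlAKampgCnp6cAqKioAKmpqQCqqqoAq6urAKysrACtra0Arq6uAK+vrwCwsLAAsbGxALKysgCzs7MAtLS0ALW1tQC2trYAt7e3ALi4uAC5ubkAurq6ALu7uwC8vLwAvb29AL6+vgC/v78AwMDAAMHBwQDCwsIAw8PDAMTExADFxcUAxsbGAMfHxwDIyMgAycnJAMrKygDLy8sAzMzMAM3NzQDOzs4Az8/PANDQ0ADR0dEA0tLSANPT0wDU1NQA1dXVANbW1gDX19cA2NjYANnZ2QDa2toA29vbANzc3ADd3d0A3t7eAN/f3wDg4OAA4eHhAOLi4gDj4+MA5OTkAOXl5QDm5uYA5+fnAOjo6ADp6ekA6urqAOvr6wDs7OwA7e3tAO7u7gDv7+8A8PDwAPHx8QDy8vIA8/PzAPT09AD19fUA9vb2APf39wD4+PgA+fn5APr6+gD7+/sA/Pz8AP39/QD+/v4A////ALScYCAYNEhggIhwYHScsLCwpHRMPEhQVGx0YEhcgKCwrLyoiHh4eHSAhHRUUGyInLjIyKygpKikqKiYeGRsgJy0wMS4tLjI0My8qJB4cHyQhJScrLCsvNDQxLCghGhkdGBofJiUhISgsLCsrJh0XGRoYGR4cFBEYICMpLiwlHx0iHBkaFhAMDhMYHygsKCYkIiIgHRsWEQ8QExohJSUiIiUqKCYmJB8ZFxgaHSAhICEnLS0uLjIsJiUmIh0gJCQiKCwqKjI4NTEwLyUdICUnJSAjIiIrNDUyNDIoHR0kIR4fIhsVHCcqLDEyJx4eIR4bJiMXCwwVGyEoKyQeISUlIw="/>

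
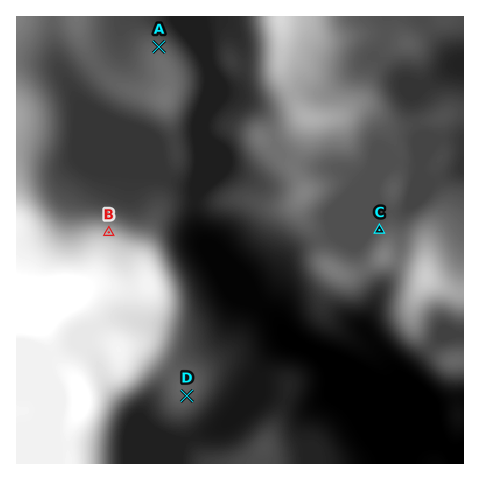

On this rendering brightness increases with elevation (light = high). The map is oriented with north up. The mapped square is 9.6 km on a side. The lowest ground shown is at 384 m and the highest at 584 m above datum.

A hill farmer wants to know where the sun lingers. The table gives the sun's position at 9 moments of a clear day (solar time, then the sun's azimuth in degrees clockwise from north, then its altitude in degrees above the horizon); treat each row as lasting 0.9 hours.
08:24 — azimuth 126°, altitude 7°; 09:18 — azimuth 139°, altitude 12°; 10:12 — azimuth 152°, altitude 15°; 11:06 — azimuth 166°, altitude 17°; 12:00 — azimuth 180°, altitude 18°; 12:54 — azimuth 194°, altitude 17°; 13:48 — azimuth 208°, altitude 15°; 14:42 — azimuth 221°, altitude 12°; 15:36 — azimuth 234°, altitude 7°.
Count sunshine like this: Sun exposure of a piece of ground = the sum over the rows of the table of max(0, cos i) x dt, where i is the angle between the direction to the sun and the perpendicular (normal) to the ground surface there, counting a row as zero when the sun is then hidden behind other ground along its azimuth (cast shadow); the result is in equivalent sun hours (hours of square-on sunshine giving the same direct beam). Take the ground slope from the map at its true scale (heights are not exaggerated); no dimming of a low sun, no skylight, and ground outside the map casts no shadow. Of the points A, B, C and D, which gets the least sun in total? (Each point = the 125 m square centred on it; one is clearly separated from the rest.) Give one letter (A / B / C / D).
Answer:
B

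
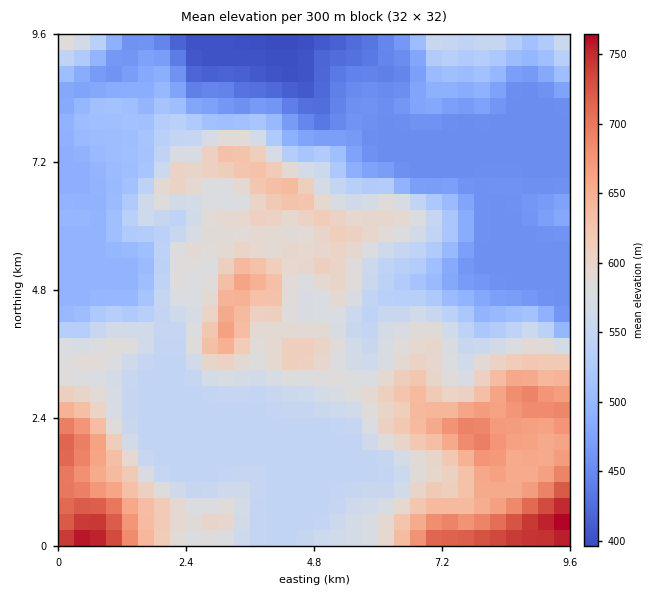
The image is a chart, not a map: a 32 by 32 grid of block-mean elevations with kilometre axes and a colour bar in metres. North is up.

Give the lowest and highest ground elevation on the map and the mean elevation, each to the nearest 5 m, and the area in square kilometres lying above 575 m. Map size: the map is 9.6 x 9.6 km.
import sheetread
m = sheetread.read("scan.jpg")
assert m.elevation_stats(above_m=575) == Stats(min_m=395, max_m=765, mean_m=550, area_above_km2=32.9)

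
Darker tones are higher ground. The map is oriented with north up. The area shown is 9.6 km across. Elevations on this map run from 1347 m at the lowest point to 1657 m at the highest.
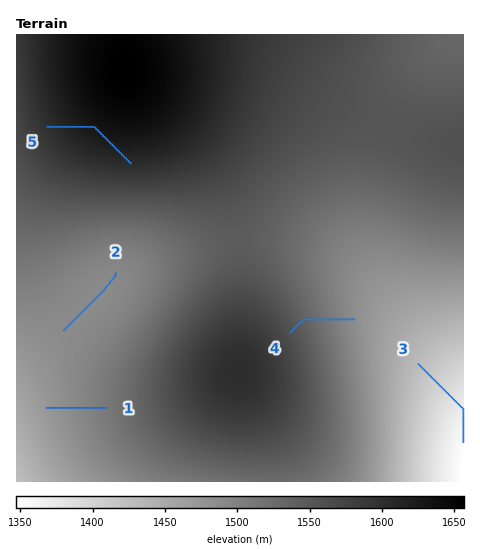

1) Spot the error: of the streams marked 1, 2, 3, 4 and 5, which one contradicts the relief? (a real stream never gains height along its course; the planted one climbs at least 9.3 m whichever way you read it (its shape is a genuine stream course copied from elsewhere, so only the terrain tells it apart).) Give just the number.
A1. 5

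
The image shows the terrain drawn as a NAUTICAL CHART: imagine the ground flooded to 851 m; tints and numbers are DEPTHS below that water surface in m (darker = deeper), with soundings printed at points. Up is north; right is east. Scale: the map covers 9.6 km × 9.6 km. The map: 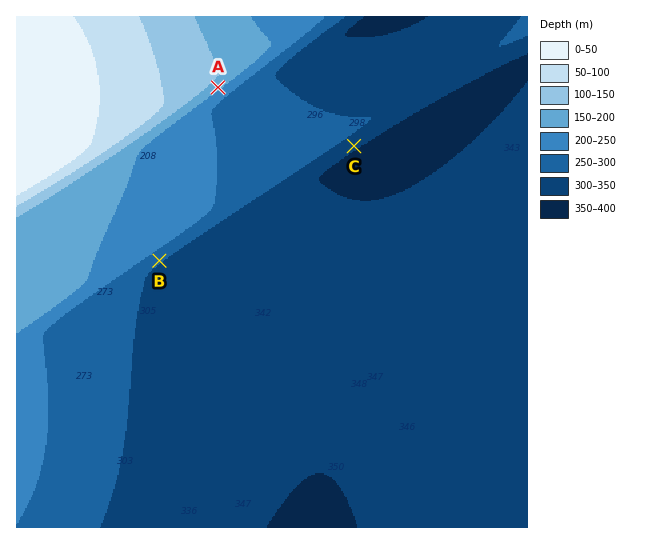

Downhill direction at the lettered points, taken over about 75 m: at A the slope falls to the SE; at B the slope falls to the SE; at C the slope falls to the SE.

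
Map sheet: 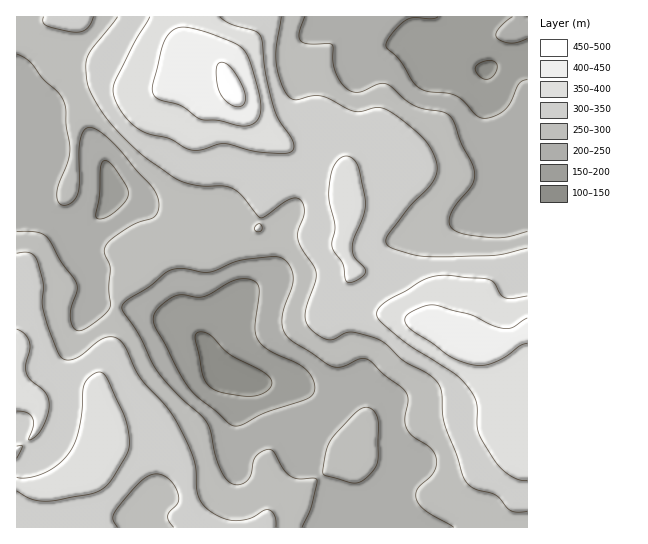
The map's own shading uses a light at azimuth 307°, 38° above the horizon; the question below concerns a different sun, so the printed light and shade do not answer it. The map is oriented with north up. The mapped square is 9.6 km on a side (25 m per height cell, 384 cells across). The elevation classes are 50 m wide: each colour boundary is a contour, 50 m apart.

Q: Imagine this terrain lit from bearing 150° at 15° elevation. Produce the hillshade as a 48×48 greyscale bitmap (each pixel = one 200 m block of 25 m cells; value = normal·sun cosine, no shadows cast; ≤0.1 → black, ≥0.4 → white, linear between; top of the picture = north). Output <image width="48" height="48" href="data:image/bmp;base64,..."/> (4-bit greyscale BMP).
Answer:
<image width="48" height="48" href="data:image/bmp;base64,Qk32BAAAAAAAAHYAAAAoAAAAMAAAADAAAAABAAQAAAAAAIAEAAATCwAAEwsAABAAAAAAAAAAAAAAABEREQAiIiIAMzMzAERERABVVVUAZmZmAHd3dwCIiIgAmZmZAKqqqgC7u7sAzMzMAN3d3QDu7u4A////AKu7u6qYiId3dmVVZ5q7uXd4mZqqqpiIq6vMzMuqmHd3d2ZVVomruod3iZmZqqmIq5q83d3cuYd3iHZURniJu5iHeIiIiaqZq4iKvN7ty5iImYdURXeIq6mYd3ZmeJqqqnZWiazd3LmZmZdlVnd3iruqh3ZVZ4mqqodURorNzLqZmZh2Z3d3eJu6mHZVV4mZqpl1NGisy6mImph2Z4iHZnmqmIh2Z4iImZqoVFebupiImqhlVomHZVeamZmYd4iIiXmpZFaKqZiIiahURXiIdUaJmZmYd3iIiHiahVaJmZmIeIdTM1Z3dkV5mHiId3d4iJiahlZ4mZmHZmZTISNFZlVoh2Z3ZmZ3iJmZhmZ4iId2VEVDIRI0VmZnh2ZmZnd3h5iIhmeIiHZmVVVUMzNEZ3d3iId3d4iIiId3ZVaIiHZnd3ZmZmZmeJiImqmYiZmYiJiHVEV4iHd4mYiZmZmZmaqZmru7u7u6mKqYUyR4mIiImZmqu7u6q8upmrzMzd3MuqqpYxJXiYiImZmaqrvLvMzLqrzLu8u7u4mZdBA1eIiJmZiIiZq7u8zcu7y6iIiImmeZlzEkeIiZqph3d3iZq7zMuqqYZmZVZ2eaqGRFeaqqu6h2ZVVnirqZh2ZmVFVURHiauodnm8y7vLl2ZURFeamGVCJFVFZlMpmquph4rN3czNuXZUMzV5qHVDI0VVZ2U5maqZh4m83cze7JhlRDRYqpdlQ0VVZ4domZiHd3iazczO/sqXZVVXmZh2QzRFVXiHiYdmd3eIq7u87+3Kh3d3iHZVQyIjM0VlaIdlZ4iIiZqqve7sqIiIiHZVQyIiIREjRoh1RWeId4iZmrzcmHd4mph2ZUQzIhAERoqWMjV3d3eIiJmqhmVoq7upiHZlRDImVpu5UyNXd3eId3iZhlVom8u7qpiHdmVXdovblTJGd3iIh3ial2Z4mru7u7qZiId3dnrMuFNGeJmZmImqqHZ3iZmrzMu6qYh3dli8uXZniaqqqZmauodniZmavMy7qYh3dlabuYiZmqqqqZmaupdniZmJqru7qYiIdlWLuZmqqqu6qpmqqphniZmZmaqpmYiIh2aLupmqqqvLuqqqqYdmeJqZmJmYiIiJiHaLu6qrqqvMu7u6mIdmZ4mZiIiIeIiJiHeKu6q7uprNzMy5h3d2Z3iId4iYZneIh3eKuqqrupq83d25dnd2ZmZmZniYZVZ4d3eJmZmau6msze24dmZmVEVVVFaHZEVoh3eIiIiJq6mau825dmZlMjRVQzRnZEVYmYiId3Z4mph4mau5dlVVMiRlQyNWZURYmZmHZVZWeJdneJq6hlZmUiRnZURXZURIiZmHVEVVaJh2eJq6h2eIdTRnd2Z4hkRJmYh3ZEVVV4h2Z4rLh3eaqFVoiHiKqXZrqZiHZURVVnhlVXrMl2ebuod4mZmrzLuqqpmIdUNERWZUNFjNuGZ5vLqaqqqqqrzZmZmZhkM0RFVUM0atyoZnnMu7u6qXZmioiJmZh1QzRFVUQzWMy6hlisy7u6qHVEVw=="/>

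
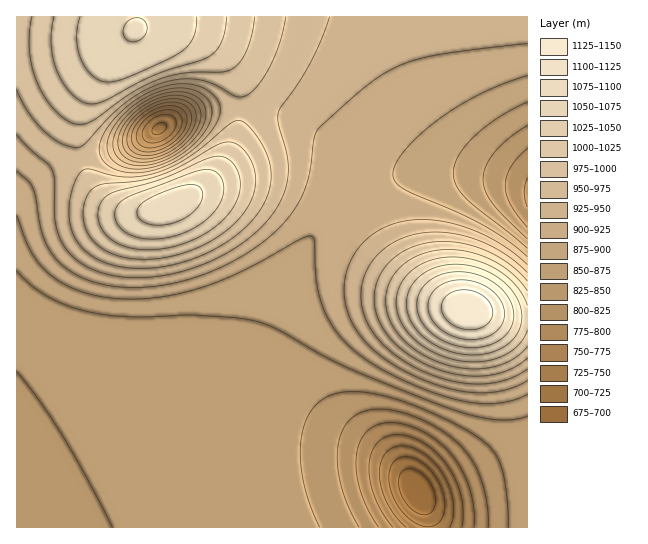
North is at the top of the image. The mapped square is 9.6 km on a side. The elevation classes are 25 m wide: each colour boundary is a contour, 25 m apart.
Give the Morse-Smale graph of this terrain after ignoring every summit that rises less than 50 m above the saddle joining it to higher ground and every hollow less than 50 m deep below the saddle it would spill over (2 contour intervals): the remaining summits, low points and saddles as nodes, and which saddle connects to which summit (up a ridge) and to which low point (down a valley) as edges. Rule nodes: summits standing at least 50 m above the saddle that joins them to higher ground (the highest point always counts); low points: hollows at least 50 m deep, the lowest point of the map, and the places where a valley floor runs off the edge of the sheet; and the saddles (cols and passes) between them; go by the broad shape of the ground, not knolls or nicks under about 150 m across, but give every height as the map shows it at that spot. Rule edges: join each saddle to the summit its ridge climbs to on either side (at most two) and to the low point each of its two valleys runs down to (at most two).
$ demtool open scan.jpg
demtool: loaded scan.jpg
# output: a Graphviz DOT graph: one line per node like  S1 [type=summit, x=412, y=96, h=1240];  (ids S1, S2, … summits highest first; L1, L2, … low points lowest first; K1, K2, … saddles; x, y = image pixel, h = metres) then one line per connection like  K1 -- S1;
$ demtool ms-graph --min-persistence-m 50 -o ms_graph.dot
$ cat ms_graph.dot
graph terrain {
  S1 [type=summit, x=467, y=310, h=1147];
  S2 [type=summit, x=170, y=205, h=1090];
  S3 [type=summit, x=135, y=30, h=1076];
  L1 [type=low, x=417, y=491, h=675];
  L2 [type=low, x=159, y=129, h=720];
  L3 [type=low, x=527, y=194, h=796];
  K1 [type=saddle, x=81, y=158, h=971];
  K2 [type=saddle, x=241, y=109, h=971];
  K3 [type=saddle, x=350, y=195, h=904];
  K1 -- S2;
  K1 -- S3;
  K1 -- L1;
  K1 -- L2;
  K2 -- S2;
  K2 -- S3;
  K2 -- L2;
  K2 -- L3;
  K3 -- S1;
  K3 -- S2;
  K3 -- L1;
  K3 -- L3;
}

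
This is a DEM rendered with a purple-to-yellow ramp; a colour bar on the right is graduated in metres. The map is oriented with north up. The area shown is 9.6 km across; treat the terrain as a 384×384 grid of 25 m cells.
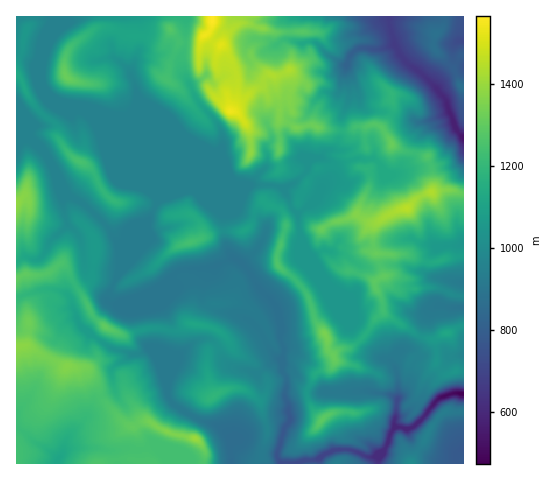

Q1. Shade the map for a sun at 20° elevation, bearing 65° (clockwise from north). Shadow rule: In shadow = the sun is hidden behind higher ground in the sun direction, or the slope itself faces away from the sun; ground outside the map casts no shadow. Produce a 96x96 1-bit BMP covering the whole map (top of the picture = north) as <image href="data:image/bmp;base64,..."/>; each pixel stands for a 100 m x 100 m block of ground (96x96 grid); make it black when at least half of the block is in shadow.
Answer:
<image width="96" height="96" href="data:image/bmp;base64,Qk2+BAAAAAAAAD4AAAAoAAAAYAAAAGAAAAABAAEAAAAAAIAEAAATCwAAEwsAAAIAAAAAAAAA////AAAAAAAAAAAAAAAA4GAPgAAAAAAAAAAB9gAPwAAAAAAAAwABwD3vwAAAAAAAPwAB4B/HwAAAAAAAfgAB/B8JxAAAAAAH/AAB/gABzAAAAAAPgAAA/wAA3gAAAAAMAAAI/wAA/wAAAAAAAAAY/4AA/4AAAAAAAAA4f4EA88AAAAAADwAwfwEA8cAAAAAAP4BwfgAAYOAAAAAAf4DwfgAAYGAAAAAAfwHgfAAAYAAAAAAAfADAfAAAcDAAAAAAcAAAfAAAcB8AAAAAIAAAfAAEIAcAAAAAAAAAfmAMIAMAAAAAAAAAf+GcIAAAAAAAAAAA/+HAAAAAAAAAAgAA/+CAAAAAAAAAAAAA//AAAAAAAAAAAAAB//AAAAAAAAAAAAAB/+AAAIAAAAcAAAAB/8AAAAAAAD8AAAAB/8AAAQAAAP4AABAB/8AAHAAAA/gAAHAB/8AAGAAAA/AAAAAB/4AAYAAAB+AAAAAB/4BgQAAAB8AAIAAB/wBwAAAADwAAAAAD/wAwAAAADwAAAAAD/gAwAAAADgAAAAAD/gB8AAAAHgAAAAAH/gH8AAAAHAAAAAAP/AH8QBgAGAAAAAAf/AP4ABAAAAAAAAB/+AP4AAAAAAAAAAD/8B3wAAAAAAAAAAH/4D7wAAAAAAAAAAH/wH4AAAAAAAAAAAH/gPgAAAAAAAAAAAH/APAAAAAAAAAAAAD/AOAwAAAAAAAAAAB/AMDwAAAAAAAHgAA/A4BAAAAAAAAHwAA/D6GAAAAAAAAHwA8fn6fAAAAAAAAHgAcfn4PAAAAAAAAHAAIPj4PABAAAAAAOAAAPjwHABAAAAAAPAAAHjgDAAMAAEDAPAAADhAAAAMAAAPgHAABDgAAAAEAAA/gAAADgAAMAAMAAB/gAAADgEAMAAIAAD/AAAABwEAAAAIAAD+AAAAAgIADAAAAAH8AAAAAAAABAAACAP8AAAAAAAAAAAADA/4AAAMAJAAAgAADB/wAAAf4AAABgAADB/gAAAf/AAAAAAADD/AAAAf+OAAAAAADD+AAAAf+PAAAAAABH8AAAA//HAAAPAAAP4AAAD//HAAAvAAAPwAAAH//HAAAPAAAPwAAB///DAABHAAAPgAAB///DH4BHAAAHAAAB///DO4AGAAAAAAAD//+DMQAEAAMEAAAD//+DAAEAAAcOAAAH//8AAAAAAAcYAAAH//4AAAAABA94AAAH//gAAAAAAA7wAAAH//AAAAAwAB7j/4Af/+AAAAAwAB7v/+B//8AAAAAwAD/f/8B/j8AAAABkAD/f/wD/D4AAAAB8AH6f8AD+H4AAAAD4AH4fwAD8P+AAAADQADwfwAD8f+AAAADQADwfwAB4fuAAAAGgADgPwAAwfsAAAAHgB+APwAAw/kAAAADAD8AHwAAR/gAAABAAD8ADwAAE/gAAADAAD4AB4AAAfgAAAGAADwAA4AAAfgAAAcAADAAAAAAGPwAADIAAAAAAAAAHPwAQAAAAAAAAAAAHH4AAAAAAAAAAAAAAD4AAAAAAAAAAAAAAB4AAAAAAAAA="/>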